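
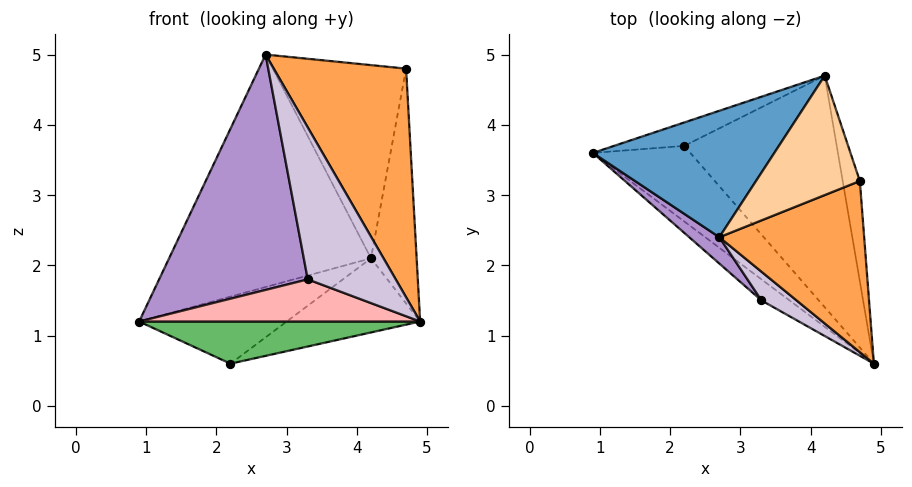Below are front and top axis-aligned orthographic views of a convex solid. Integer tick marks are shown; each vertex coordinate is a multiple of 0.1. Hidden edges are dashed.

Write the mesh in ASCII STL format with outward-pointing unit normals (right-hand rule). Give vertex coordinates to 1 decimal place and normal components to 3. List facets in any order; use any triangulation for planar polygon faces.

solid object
 facet normal -0.390 0.809 0.440
  outer loop
   vertex 2.7 2.4 5.0
   vertex 4.2 4.7 2.1
   vertex 0.9 3.6 1.2
  endloop
 endfacet
 facet normal 0.980 0.185 -0.079
  outer loop
   vertex 4.7 3.2 4.8
   vertex 4.9 0.6 1.2
   vertex 4.2 4.7 2.1
  endloop
 endfacet
 facet normal 0.355 -0.748 0.560
  outer loop
   vertex 4.7 3.2 4.8
   vertex 2.7 2.4 5.0
   vertex 4.9 0.6 1.2
  endloop
 endfacet
 facet normal -0.276 0.817 0.505
  outer loop
   vertex 4.7 3.2 4.8
   vertex 4.2 4.7 2.1
   vertex 2.7 2.4 5.0
  endloop
 endfacet
 facet normal -0.343 -0.458 -0.820
  outer loop
   vertex 2.2 3.7 0.6
   vertex 4.9 0.6 1.2
   vertex 0.9 3.6 1.2
  endloop
 endfacet
 facet normal -0.219 0.921 -0.322
  outer loop
   vertex 2.2 3.7 0.6
   vertex 0.9 3.6 1.2
   vertex 4.2 4.7 2.1
  endloop
 endfacet
 facet normal 0.490 0.266 -0.830
  outer loop
   vertex 2.2 3.7 0.6
   vertex 4.2 4.7 2.1
   vertex 4.9 0.6 1.2
  endloop
 endfacet
 facet normal -0.557 -0.743 -0.371
  outer loop
   vertex 3.3 1.5 1.8
   vertex 0.9 3.6 1.2
   vertex 4.9 0.6 1.2
  endloop
 endfacet
 facet normal -0.668 -0.740 0.083
  outer loop
   vertex 3.3 1.5 1.8
   vertex 2.7 2.4 5.0
   vertex 0.9 3.6 1.2
  endloop
 endfacet
 facet normal -0.435 -0.885 0.167
  outer loop
   vertex 3.3 1.5 1.8
   vertex 4.9 0.6 1.2
   vertex 2.7 2.4 5.0
  endloop
 endfacet
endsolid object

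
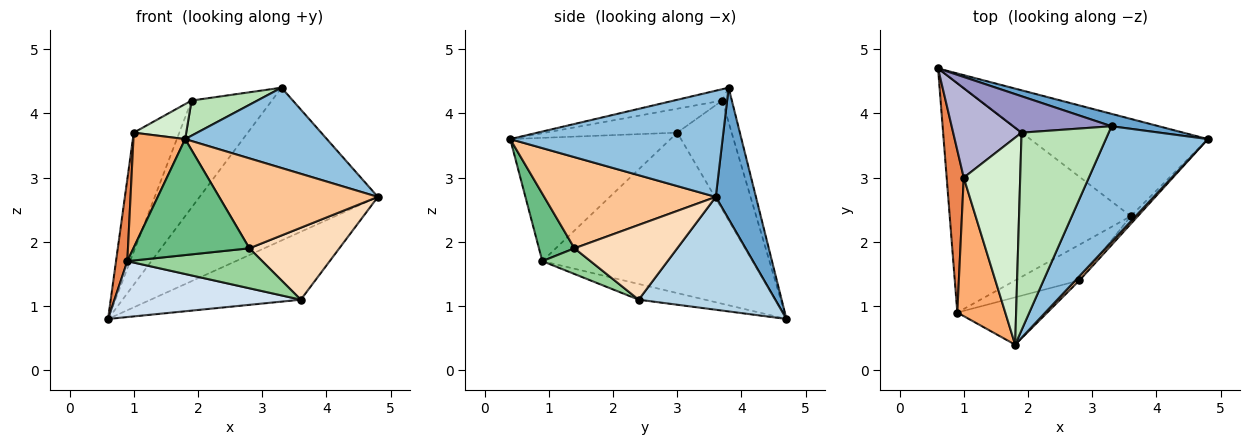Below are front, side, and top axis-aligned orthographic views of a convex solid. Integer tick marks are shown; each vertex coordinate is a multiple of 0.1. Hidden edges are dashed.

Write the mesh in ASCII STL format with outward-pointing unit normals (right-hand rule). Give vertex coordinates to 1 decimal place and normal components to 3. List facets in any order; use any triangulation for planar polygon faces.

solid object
 facet normal 0.219 0.973 0.079
  outer loop
   vertex 3.3 3.8 4.4
   vertex 4.8 3.6 2.7
   vertex 0.6 4.7 0.8
  endloop
 endfacet
 facet normal 0.650 -0.434 0.624
  outer loop
   vertex 3.3 3.8 4.4
   vertex 1.8 0.4 3.6
   vertex 4.8 3.6 2.7
  endloop
 endfacet
 facet normal 0.462 0.508 -0.727
  outer loop
   vertex 3.6 2.4 1.1
   vertex 0.6 4.7 0.8
   vertex 4.8 3.6 2.7
  endloop
 endfacet
 facet normal -0.084 -0.236 -0.968
  outer loop
   vertex 0.9 0.9 1.7
   vertex 0.6 4.7 0.8
   vertex 3.6 2.4 1.1
  endloop
 endfacet
 facet normal -0.993 -0.053 0.106
  outer loop
   vertex 0.9 0.9 1.7
   vertex 1.0 3.0 3.7
   vertex 0.6 4.7 0.8
  endloop
 endfacet
 facet normal -0.893 -0.288 0.347
  outer loop
   vertex 0.9 0.9 1.7
   vertex 1.8 0.4 3.6
   vertex 1.0 3.0 3.7
  endloop
 endfacet
 facet normal 0.734 -0.679 0.032
  outer loop
   vertex 2.8 1.4 1.9
   vertex 4.8 3.6 2.7
   vertex 1.8 0.4 3.6
  endloop
 endfacet
 facet normal 0.751 -0.657 -0.070
  outer loop
   vertex 2.8 1.4 1.9
   vertex 3.6 2.4 1.1
   vertex 4.8 3.6 2.7
  endloop
 endfacet
 facet normal 0.273 -0.891 -0.364
  outer loop
   vertex 2.8 1.4 1.9
   vertex 1.8 0.4 3.6
   vertex 0.9 0.9 1.7
  endloop
 endfacet
 facet normal 0.257 -0.721 -0.644
  outer loop
   vertex 2.8 1.4 1.9
   vertex 0.9 0.9 1.7
   vertex 3.6 2.4 1.1
  endloop
 endfacet
 facet normal -0.127 -0.174 0.977
  outer loop
   vertex 1.9 3.7 4.2
   vertex 1.8 0.4 3.6
   vertex 3.3 3.8 4.4
  endloop
 endfacet
 facet normal -0.386 -0.154 0.910
  outer loop
   vertex 1.9 3.7 4.2
   vertex 1.0 3.0 3.7
   vertex 1.8 0.4 3.6
  endloop
 endfacet
 facet normal -0.113 0.941 0.320
  outer loop
   vertex 1.9 3.7 4.2
   vertex 3.3 3.8 4.4
   vertex 0.6 4.7 0.8
  endloop
 endfacet
 facet normal -0.691 0.578 0.434
  outer loop
   vertex 1.9 3.7 4.2
   vertex 0.6 4.7 0.8
   vertex 1.0 3.0 3.7
  endloop
 endfacet
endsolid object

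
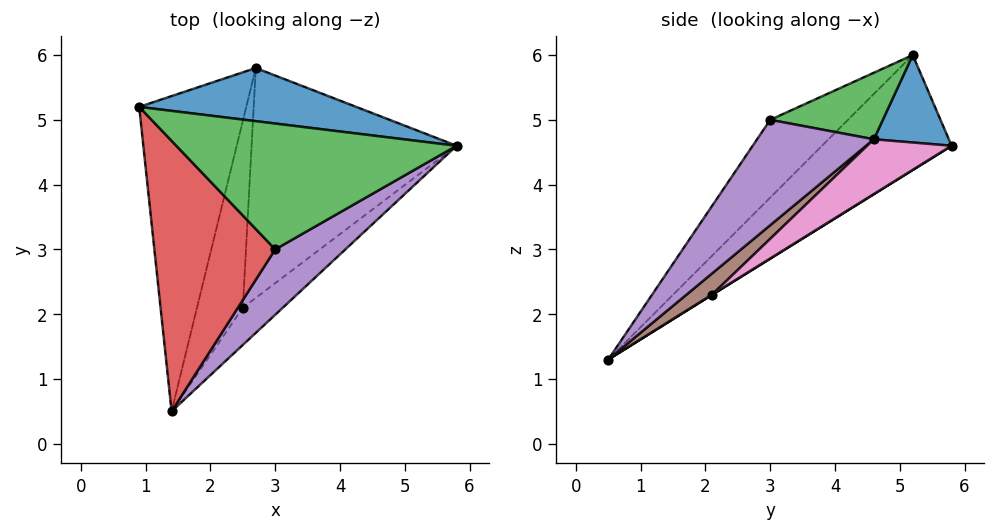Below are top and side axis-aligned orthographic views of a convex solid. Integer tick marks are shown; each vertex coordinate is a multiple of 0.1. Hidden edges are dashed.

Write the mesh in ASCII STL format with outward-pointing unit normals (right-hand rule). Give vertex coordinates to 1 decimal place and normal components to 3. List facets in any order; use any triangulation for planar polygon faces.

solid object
 facet normal 0.259 0.722 0.642
  outer loop
   vertex 2.7 5.8 4.6
   vertex 0.9 5.2 6.0
   vertex 5.8 4.6 4.7
  endloop
 endfacet
 facet normal -0.626 0.517 -0.584
  outer loop
   vertex 2.7 5.8 4.6
   vertex 1.4 0.5 1.3
   vertex 0.9 5.2 6.0
  endloop
 endfacet
 facet normal 0.225 -0.217 0.950
  outer loop
   vertex 3.0 3.0 5.0
   vertex 5.8 4.6 4.7
   vertex 0.9 5.2 6.0
  endloop
 endfacet
 facet normal -0.402 -0.668 0.626
  outer loop
   vertex 3.0 3.0 5.0
   vertex 0.9 5.2 6.0
   vertex 1.4 0.5 1.3
  endloop
 endfacet
 facet normal 0.495 -0.804 0.329
  outer loop
   vertex 3.0 3.0 5.0
   vertex 1.4 0.5 1.3
   vertex 5.8 4.6 4.7
  endloop
 endfacet
 facet normal 0.456 0.225 -0.861
  outer loop
   vertex 2.5 2.1 2.3
   vertex 5.8 4.6 4.7
   vertex 1.4 0.5 1.3
  endloop
 endfacet
 facet normal 0.223 0.506 -0.833
  outer loop
   vertex 2.5 2.1 2.3
   vertex 2.7 5.8 4.6
   vertex 5.8 4.6 4.7
  endloop
 endfacet
 facet normal 0.005 0.528 -0.849
  outer loop
   vertex 2.5 2.1 2.3
   vertex 1.4 0.5 1.3
   vertex 2.7 5.8 4.6
  endloop
 endfacet
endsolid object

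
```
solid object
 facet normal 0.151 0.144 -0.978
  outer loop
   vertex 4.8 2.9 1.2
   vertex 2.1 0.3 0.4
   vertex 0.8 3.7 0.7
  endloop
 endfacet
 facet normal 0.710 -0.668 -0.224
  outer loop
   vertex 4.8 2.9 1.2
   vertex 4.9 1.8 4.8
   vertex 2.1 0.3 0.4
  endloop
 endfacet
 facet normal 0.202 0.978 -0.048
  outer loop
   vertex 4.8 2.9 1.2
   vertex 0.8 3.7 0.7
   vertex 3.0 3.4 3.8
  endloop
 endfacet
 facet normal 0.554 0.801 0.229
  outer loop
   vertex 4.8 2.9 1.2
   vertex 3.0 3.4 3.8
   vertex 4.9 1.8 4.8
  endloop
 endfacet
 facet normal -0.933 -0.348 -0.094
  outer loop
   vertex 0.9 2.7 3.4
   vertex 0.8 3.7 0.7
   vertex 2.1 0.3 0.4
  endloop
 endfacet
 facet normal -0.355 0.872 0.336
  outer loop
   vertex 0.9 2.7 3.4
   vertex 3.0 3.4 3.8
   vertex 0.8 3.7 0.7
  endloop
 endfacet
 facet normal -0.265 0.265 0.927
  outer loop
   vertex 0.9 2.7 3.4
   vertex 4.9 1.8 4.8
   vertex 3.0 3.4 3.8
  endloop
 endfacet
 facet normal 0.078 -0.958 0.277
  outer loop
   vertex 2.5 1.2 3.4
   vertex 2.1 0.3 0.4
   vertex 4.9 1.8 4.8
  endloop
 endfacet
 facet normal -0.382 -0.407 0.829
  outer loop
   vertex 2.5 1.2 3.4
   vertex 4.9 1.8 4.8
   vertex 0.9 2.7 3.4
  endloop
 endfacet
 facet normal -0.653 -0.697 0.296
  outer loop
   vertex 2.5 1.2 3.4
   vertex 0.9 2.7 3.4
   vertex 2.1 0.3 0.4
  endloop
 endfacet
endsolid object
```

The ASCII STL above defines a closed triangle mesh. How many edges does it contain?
15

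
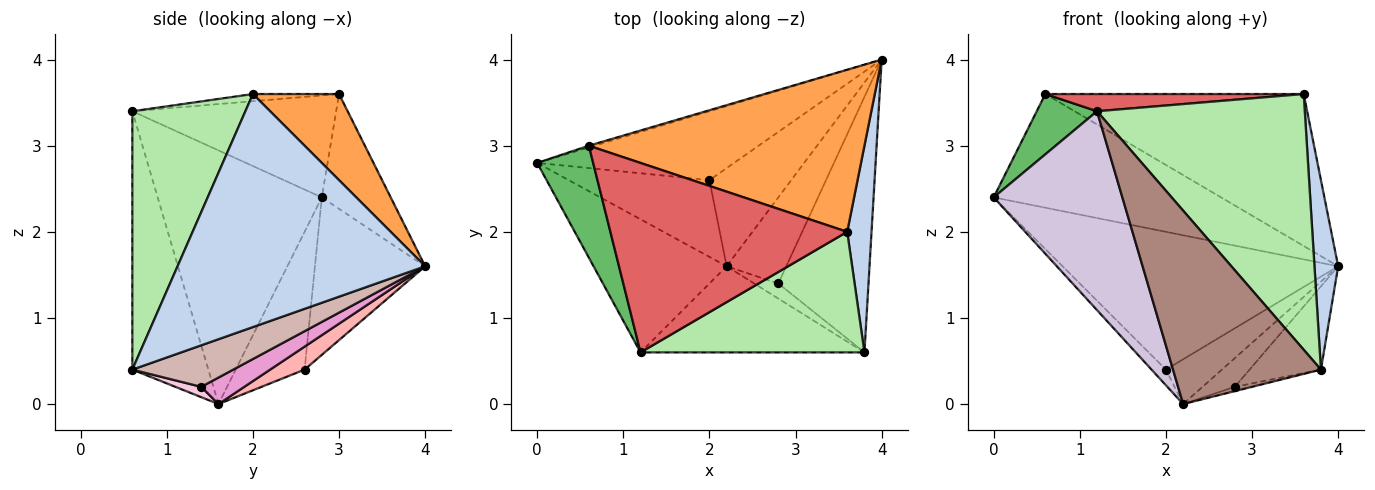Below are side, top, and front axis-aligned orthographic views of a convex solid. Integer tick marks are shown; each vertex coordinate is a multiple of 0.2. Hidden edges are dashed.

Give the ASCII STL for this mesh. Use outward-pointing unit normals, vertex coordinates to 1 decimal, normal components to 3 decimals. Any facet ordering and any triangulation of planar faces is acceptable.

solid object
 facet normal -0.290 0.957 -0.014
  outer loop
   vertex 0.6 3.0 3.6
   vertex 4.0 4.0 1.6
   vertex 0.0 2.8 2.4
  endloop
 endfacet
 facet normal 0.990 -0.095 0.103
  outer loop
   vertex 3.6 2.0 3.6
   vertex 3.8 0.6 0.4
   vertex 4.0 4.0 1.6
  endloop
 endfacet
 facet normal 0.222 0.667 0.711
  outer loop
   vertex 3.6 2.0 3.6
   vertex 4.0 4.0 1.6
   vertex 0.6 3.0 3.6
  endloop
 endfacet
 facet normal -0.337 0.842 -0.421
  outer loop
   vertex 2.0 2.6 0.4
   vertex 0.0 2.8 2.4
   vertex 4.0 4.0 1.6
  endloop
 endfacet
 facet normal -0.848 -0.251 0.466
  outer loop
   vertex 1.2 0.6 3.4
   vertex 0.6 3.0 3.6
   vertex 0.0 2.8 2.4
  endloop
 endfacet
 facet normal 0.442 -0.812 0.383
  outer loop
   vertex 1.2 0.6 3.4
   vertex 3.8 0.6 0.4
   vertex 3.6 2.0 3.6
  endloop
 endfacet
 facet normal -0.030 -0.090 0.995
  outer loop
   vertex 1.2 0.6 3.4
   vertex 3.6 2.0 3.6
   vertex 0.6 3.0 3.6
  endloop
 endfacet
 facet normal 0.247 0.402 -0.882
  outer loop
   vertex 2.2 1.6 0.0
   vertex 2.0 2.6 0.4
   vertex 4.0 4.0 1.6
  endloop
 endfacet
 facet normal -0.692 0.144 -0.707
  outer loop
   vertex 2.2 1.6 0.0
   vertex 0.0 2.8 2.4
   vertex 2.0 2.6 0.4
  endloop
 endfacet
 facet normal -0.727 -0.570 -0.382
  outer loop
   vertex 2.2 1.6 0.0
   vertex 1.2 0.6 3.4
   vertex 0.0 2.8 2.4
  endloop
 endfacet
 facet normal -0.425 -0.827 -0.368
  outer loop
   vertex 2.2 1.6 0.0
   vertex 3.8 0.6 0.4
   vertex 1.2 0.6 3.4
  endloop
 endfacet
 facet normal 0.401 0.284 -0.871
  outer loop
   vertex 2.8 1.4 0.2
   vertex 4.0 4.0 1.6
   vertex 3.8 0.6 0.4
  endloop
 endfacet
 facet normal 0.389 0.291 -0.874
  outer loop
   vertex 2.8 1.4 0.2
   vertex 2.2 1.6 0.0
   vertex 4.0 4.0 1.6
  endloop
 endfacet
 facet normal 0.381 0.254 -0.889
  outer loop
   vertex 2.8 1.4 0.2
   vertex 3.8 0.6 0.4
   vertex 2.2 1.6 0.0
  endloop
 endfacet
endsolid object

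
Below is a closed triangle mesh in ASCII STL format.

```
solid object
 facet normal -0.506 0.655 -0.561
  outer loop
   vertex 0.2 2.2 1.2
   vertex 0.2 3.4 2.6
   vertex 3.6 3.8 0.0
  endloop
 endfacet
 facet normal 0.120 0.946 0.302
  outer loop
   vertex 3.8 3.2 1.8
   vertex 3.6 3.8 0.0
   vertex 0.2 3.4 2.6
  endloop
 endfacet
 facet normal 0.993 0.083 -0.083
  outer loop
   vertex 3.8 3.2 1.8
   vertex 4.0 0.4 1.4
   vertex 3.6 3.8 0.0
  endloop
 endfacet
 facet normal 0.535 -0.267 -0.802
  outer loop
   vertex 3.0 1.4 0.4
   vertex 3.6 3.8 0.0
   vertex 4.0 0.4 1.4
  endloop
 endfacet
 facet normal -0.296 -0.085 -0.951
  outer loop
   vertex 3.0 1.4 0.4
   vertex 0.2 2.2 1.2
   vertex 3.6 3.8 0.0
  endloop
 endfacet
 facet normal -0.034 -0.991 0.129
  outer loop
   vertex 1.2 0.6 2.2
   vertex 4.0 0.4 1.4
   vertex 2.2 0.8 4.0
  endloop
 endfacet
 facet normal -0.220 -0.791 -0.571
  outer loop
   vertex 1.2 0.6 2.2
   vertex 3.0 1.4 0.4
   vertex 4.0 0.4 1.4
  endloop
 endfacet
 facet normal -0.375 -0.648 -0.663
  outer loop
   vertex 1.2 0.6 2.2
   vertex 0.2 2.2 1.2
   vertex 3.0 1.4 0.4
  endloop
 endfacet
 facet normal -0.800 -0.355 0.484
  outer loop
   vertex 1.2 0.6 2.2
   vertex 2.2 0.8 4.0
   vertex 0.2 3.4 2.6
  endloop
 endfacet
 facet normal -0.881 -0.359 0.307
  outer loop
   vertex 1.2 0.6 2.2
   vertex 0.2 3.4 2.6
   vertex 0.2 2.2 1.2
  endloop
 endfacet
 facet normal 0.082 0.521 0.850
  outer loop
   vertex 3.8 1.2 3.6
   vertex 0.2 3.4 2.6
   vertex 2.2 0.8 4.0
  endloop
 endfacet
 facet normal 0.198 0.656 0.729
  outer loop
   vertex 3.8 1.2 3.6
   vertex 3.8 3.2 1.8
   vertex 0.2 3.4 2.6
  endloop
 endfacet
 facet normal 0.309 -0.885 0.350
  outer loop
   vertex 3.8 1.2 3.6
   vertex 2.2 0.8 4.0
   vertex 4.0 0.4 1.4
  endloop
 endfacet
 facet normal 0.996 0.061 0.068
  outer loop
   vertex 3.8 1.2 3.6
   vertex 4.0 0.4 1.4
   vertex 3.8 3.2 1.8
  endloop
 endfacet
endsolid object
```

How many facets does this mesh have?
14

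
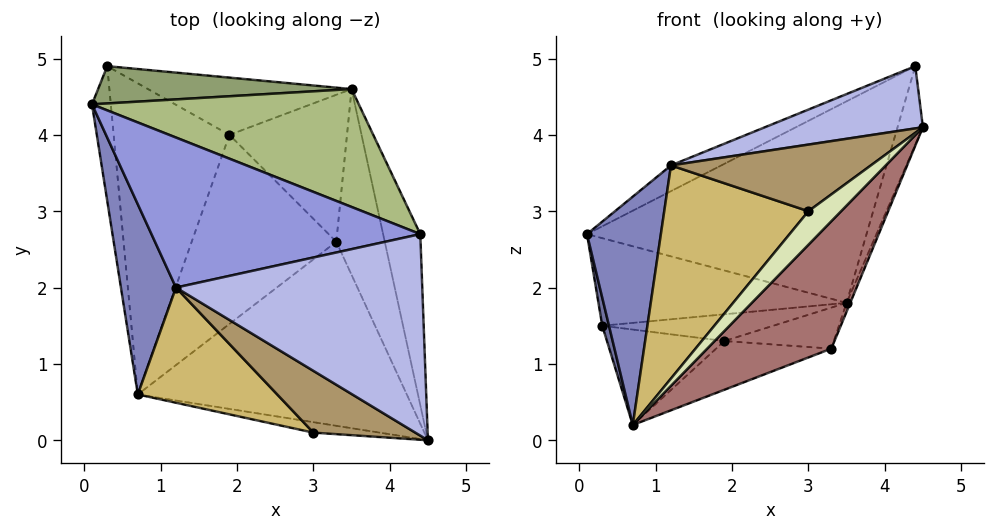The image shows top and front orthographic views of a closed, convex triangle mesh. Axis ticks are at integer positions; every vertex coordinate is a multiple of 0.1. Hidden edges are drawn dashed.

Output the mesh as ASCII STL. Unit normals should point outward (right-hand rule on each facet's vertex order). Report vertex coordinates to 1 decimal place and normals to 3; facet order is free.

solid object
 facet normal -0.983 -0.037 -0.179
  outer loop
   vertex 0.3 4.9 1.5
   vertex 0.7 0.6 0.2
   vertex 0.1 4.4 2.7
  endloop
 endfacet
 facet normal -0.910 -0.318 0.265
  outer loop
   vertex 1.2 2.0 3.6
   vertex 0.1 4.4 2.7
   vertex 0.7 0.6 0.2
  endloop
 endfacet
 facet normal -0.401 0.155 0.903
  outer loop
   vertex 1.2 2.0 3.6
   vertex 4.4 2.7 4.9
   vertex 0.1 4.4 2.7
  endloop
 endfacet
 facet normal -0.308 -0.281 0.909
  outer loop
   vertex 1.2 2.0 3.6
   vertex 4.5 0.0 4.1
   vertex 4.4 2.7 4.9
  endloop
 endfacet
 facet normal 0.049 0.919 0.391
  outer loop
   vertex 3.5 4.6 1.8
   vertex 0.3 4.9 1.5
   vertex 0.1 4.4 2.7
  endloop
 endfacet
 facet normal 0.083 0.860 0.503
  outer loop
   vertex 3.5 4.6 1.8
   vertex 0.1 4.4 2.7
   vertex 4.4 2.7 4.9
  endloop
 endfacet
 facet normal 0.970 0.101 -0.220
  outer loop
   vertex 3.5 4.6 1.8
   vertex 4.4 2.7 4.9
   vertex 4.5 0.0 4.1
  endloop
 endfacet
 facet normal 0.153 -0.944 -0.294
  outer loop
   vertex 3.0 0.1 3.0
   vertex 0.7 0.6 0.2
   vertex 4.5 0.0 4.1
  endloop
 endfacet
 facet normal -0.480 -0.643 0.596
  outer loop
   vertex 3.0 0.1 3.0
   vertex 4.5 0.0 4.1
   vertex 1.2 2.0 3.6
  endloop
 endfacet
 facet normal -0.610 -0.697 0.377
  outer loop
   vertex 3.0 0.1 3.0
   vertex 1.2 2.0 3.6
   vertex 0.7 0.6 0.2
  endloop
 endfacet
 facet normal 0.045 0.293 -0.955
  outer loop
   vertex 1.9 4.0 1.3
   vertex 0.7 0.6 0.2
   vertex 0.3 4.9 1.5
  endloop
 endfacet
 facet normal 0.124 0.420 -0.899
  outer loop
   vertex 1.9 4.0 1.3
   vertex 0.3 4.9 1.5
   vertex 3.5 4.6 1.8
  endloop
 endfacet
 facet normal 0.602 -0.454 -0.657
  outer loop
   vertex 3.3 2.6 1.2
   vertex 4.5 0.0 4.1
   vertex 0.7 0.6 0.2
  endloop
 endfacet
 facet normal 0.929 0.018 -0.369
  outer loop
   vertex 3.3 2.6 1.2
   vertex 3.5 4.6 1.8
   vertex 4.5 0.0 4.1
  endloop
 endfacet
 facet normal 0.178 0.246 -0.953
  outer loop
   vertex 3.3 2.6 1.2
   vertex 0.7 0.6 0.2
   vertex 1.9 4.0 1.3
  endloop
 endfacet
 facet normal 0.196 0.264 -0.944
  outer loop
   vertex 3.3 2.6 1.2
   vertex 1.9 4.0 1.3
   vertex 3.5 4.6 1.8
  endloop
 endfacet
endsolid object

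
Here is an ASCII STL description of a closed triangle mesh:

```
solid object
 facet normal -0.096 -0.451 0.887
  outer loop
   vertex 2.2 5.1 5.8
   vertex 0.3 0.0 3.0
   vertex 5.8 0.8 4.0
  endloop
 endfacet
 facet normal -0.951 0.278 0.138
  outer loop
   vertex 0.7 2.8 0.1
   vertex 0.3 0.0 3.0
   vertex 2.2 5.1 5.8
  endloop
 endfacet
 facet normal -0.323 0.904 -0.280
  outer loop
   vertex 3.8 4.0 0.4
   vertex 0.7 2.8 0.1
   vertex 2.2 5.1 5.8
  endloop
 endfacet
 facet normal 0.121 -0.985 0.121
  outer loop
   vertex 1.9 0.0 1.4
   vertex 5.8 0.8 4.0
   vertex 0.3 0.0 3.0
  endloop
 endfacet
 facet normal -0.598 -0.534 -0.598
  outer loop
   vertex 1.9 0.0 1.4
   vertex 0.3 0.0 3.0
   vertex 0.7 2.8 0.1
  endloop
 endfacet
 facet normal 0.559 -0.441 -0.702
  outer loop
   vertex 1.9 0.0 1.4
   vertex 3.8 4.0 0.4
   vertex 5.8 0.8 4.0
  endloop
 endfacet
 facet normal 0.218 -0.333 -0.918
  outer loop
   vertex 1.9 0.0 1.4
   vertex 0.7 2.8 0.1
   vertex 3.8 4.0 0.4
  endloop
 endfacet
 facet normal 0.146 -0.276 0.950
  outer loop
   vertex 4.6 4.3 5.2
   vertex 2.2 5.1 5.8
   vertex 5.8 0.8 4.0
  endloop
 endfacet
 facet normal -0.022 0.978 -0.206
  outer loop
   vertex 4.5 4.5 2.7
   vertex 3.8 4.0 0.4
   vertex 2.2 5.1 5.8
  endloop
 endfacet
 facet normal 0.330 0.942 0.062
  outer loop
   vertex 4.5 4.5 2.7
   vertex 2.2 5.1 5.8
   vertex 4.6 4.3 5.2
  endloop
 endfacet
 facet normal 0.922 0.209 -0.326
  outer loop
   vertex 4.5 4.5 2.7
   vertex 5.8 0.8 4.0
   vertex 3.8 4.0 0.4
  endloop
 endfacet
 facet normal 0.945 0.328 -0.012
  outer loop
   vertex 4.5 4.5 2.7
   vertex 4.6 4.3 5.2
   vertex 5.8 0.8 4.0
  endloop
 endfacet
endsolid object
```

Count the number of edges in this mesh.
18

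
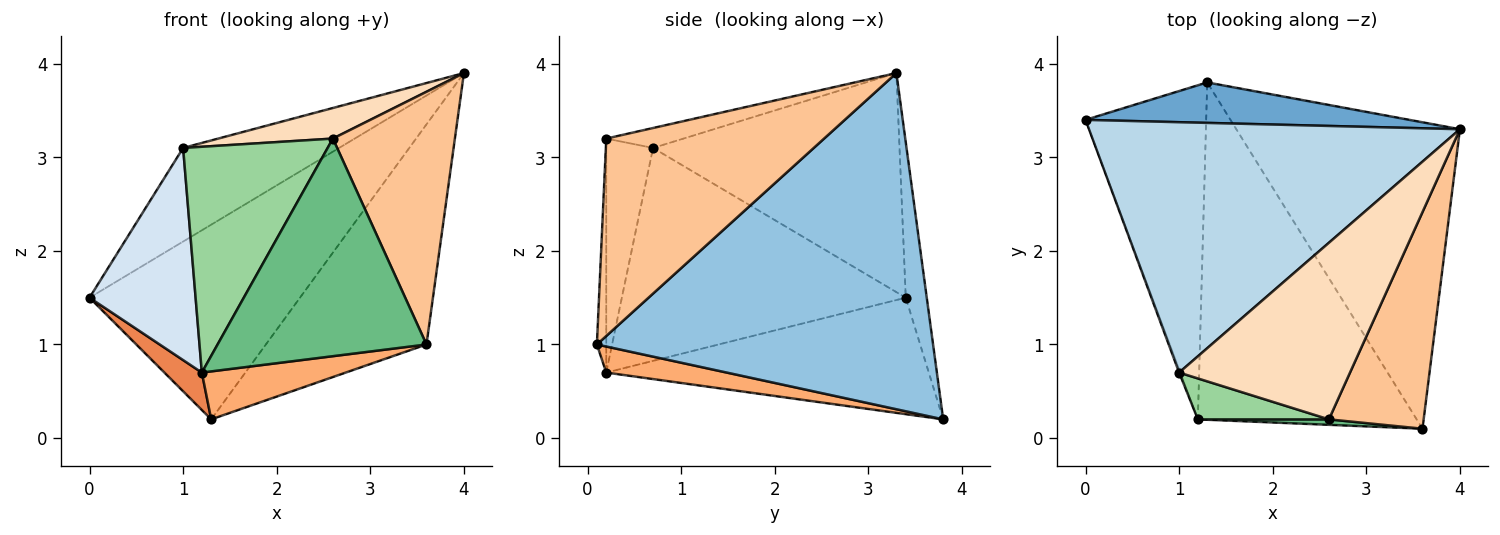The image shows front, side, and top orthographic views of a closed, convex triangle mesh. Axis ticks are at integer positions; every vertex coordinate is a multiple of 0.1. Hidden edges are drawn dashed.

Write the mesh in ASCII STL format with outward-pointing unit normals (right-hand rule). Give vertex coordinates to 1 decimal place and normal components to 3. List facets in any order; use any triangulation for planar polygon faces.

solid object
 facet normal -0.097 0.974 0.203
  outer loop
   vertex 1.3 3.8 0.2
   vertex 0.0 3.4 1.5
   vertex 4.0 3.3 3.9
  endloop
 endfacet
 facet normal 0.774 0.370 -0.515
  outer loop
   vertex 1.3 3.8 0.2
   vertex 4.0 3.3 3.9
   vertex 3.6 0.1 1.0
  endloop
 endfacet
 facet normal -0.484 0.306 0.820
  outer loop
   vertex 1.0 0.7 3.1
   vertex 4.0 3.3 3.9
   vertex 0.0 3.4 1.5
  endloop
 endfacet
 facet normal -0.937 -0.350 -0.005
  outer loop
   vertex 1.2 0.2 0.7
   vertex 1.0 0.7 3.1
   vertex 0.0 3.4 1.5
  endloop
 endfacet
 facet normal -0.692 -0.080 -0.717
  outer loop
   vertex 1.2 0.2 0.7
   vertex 0.0 3.4 1.5
   vertex 1.3 3.8 0.2
  endloop
 endfacet
 facet normal 0.117 -0.140 -0.983
  outer loop
   vertex 1.2 0.2 0.7
   vertex 1.3 3.8 0.2
   vertex 3.6 0.1 1.0
  endloop
 endfacet
 facet normal 0.805 -0.451 0.386
  outer loop
   vertex 2.6 0.2 3.2
   vertex 3.6 0.1 1.0
   vertex 4.0 3.3 3.9
  endloop
 endfacet
 facet normal -0.114 -0.169 0.979
  outer loop
   vertex 2.6 0.2 3.2
   vertex 4.0 3.3 3.9
   vertex 1.0 0.7 3.1
  endloop
 endfacet
 facet normal -0.045 -0.999 0.025
  outer loop
   vertex 2.6 0.2 3.2
   vertex 1.2 0.2 0.7
   vertex 3.6 0.1 1.0
  endloop
 endfacet
 facet normal -0.304 -0.938 0.170
  outer loop
   vertex 2.6 0.2 3.2
   vertex 1.0 0.7 3.1
   vertex 1.2 0.2 0.7
  endloop
 endfacet
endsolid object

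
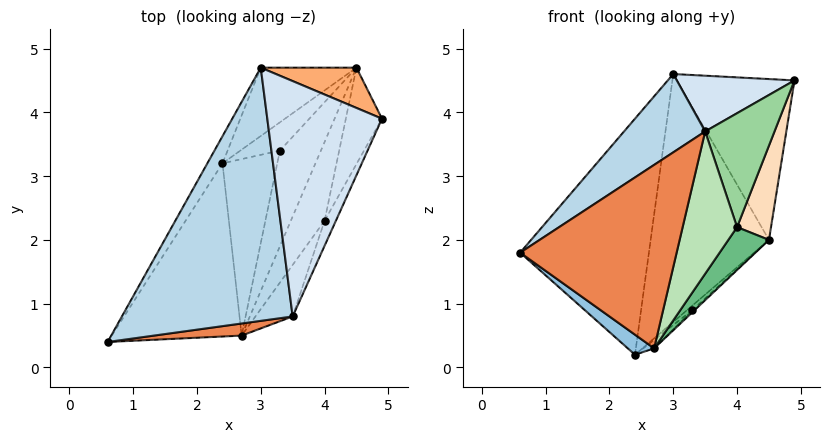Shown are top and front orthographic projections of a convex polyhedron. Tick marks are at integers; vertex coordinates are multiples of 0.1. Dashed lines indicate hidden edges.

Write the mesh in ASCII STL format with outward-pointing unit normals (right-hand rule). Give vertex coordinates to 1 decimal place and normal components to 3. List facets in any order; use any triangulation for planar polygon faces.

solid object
 facet normal -0.855 0.516 -0.059
  outer loop
   vertex 2.4 3.2 0.2
   vertex 0.6 0.4 1.8
   vertex 3.0 4.7 4.6
  endloop
 endfacet
 facet normal -0.576 -0.094 -0.812
  outer loop
   vertex 2.7 0.5 0.3
   vertex 0.6 0.4 1.8
   vertex 2.4 3.2 0.2
  endloop
 endfacet
 facet normal -0.505 -0.255 0.825
  outer loop
   vertex 3.5 0.8 3.7
   vertex 3.0 4.7 4.6
   vertex 0.6 0.4 1.8
  endloop
 endfacet
 facet normal -0.046 -0.230 0.972
  outer loop
   vertex 3.5 0.8 3.7
   vertex 4.9 3.9 4.5
   vertex 3.0 4.7 4.6
  endloop
 endfacet
 facet normal 0.094 -0.993 0.066
  outer loop
   vertex 3.5 0.8 3.7
   vertex 0.6 0.4 1.8
   vertex 2.7 0.5 0.3
  endloop
 endfacet
 facet normal 0.388 0.894 0.224
  outer loop
   vertex 4.5 4.7 2.0
   vertex 3.0 4.7 4.6
   vertex 4.9 3.9 4.5
  endloop
 endfacet
 facet normal -0.418 0.876 -0.241
  outer loop
   vertex 4.5 4.7 2.0
   vertex 2.4 3.2 0.2
   vertex 3.0 4.7 4.6
  endloop
 endfacet
 facet normal 0.951 -0.217 -0.221
  outer loop
   vertex 4.0 2.3 2.2
   vertex 4.5 4.7 2.0
   vertex 4.9 3.9 4.5
  endloop
 endfacet
 facet normal 0.889 -0.219 -0.401
  outer loop
   vertex 4.0 2.3 2.2
   vertex 2.7 0.5 0.3
   vertex 4.5 4.7 2.0
  endloop
 endfacet
 facet normal 0.916 -0.392 -0.086
  outer loop
   vertex 4.0 2.3 2.2
   vertex 4.9 3.9 4.5
   vertex 3.5 0.8 3.7
  endloop
 endfacet
 facet normal 0.874 -0.457 -0.165
  outer loop
   vertex 4.0 2.3 2.2
   vertex 3.5 0.8 3.7
   vertex 2.7 0.5 0.3
  endloop
 endfacet
 facet normal 0.608 0.038 -0.793
  outer loop
   vertex 3.3 3.4 0.9
   vertex 2.7 0.5 0.3
   vertex 2.4 3.2 0.2
  endloop
 endfacet
 facet normal 0.591 0.128 -0.796
  outer loop
   vertex 3.3 3.4 0.9
   vertex 2.4 3.2 0.2
   vertex 4.5 4.7 2.0
  endloop
 endfacet
 facet normal 0.666 0.017 -0.746
  outer loop
   vertex 3.3 3.4 0.9
   vertex 4.5 4.7 2.0
   vertex 2.7 0.5 0.3
  endloop
 endfacet
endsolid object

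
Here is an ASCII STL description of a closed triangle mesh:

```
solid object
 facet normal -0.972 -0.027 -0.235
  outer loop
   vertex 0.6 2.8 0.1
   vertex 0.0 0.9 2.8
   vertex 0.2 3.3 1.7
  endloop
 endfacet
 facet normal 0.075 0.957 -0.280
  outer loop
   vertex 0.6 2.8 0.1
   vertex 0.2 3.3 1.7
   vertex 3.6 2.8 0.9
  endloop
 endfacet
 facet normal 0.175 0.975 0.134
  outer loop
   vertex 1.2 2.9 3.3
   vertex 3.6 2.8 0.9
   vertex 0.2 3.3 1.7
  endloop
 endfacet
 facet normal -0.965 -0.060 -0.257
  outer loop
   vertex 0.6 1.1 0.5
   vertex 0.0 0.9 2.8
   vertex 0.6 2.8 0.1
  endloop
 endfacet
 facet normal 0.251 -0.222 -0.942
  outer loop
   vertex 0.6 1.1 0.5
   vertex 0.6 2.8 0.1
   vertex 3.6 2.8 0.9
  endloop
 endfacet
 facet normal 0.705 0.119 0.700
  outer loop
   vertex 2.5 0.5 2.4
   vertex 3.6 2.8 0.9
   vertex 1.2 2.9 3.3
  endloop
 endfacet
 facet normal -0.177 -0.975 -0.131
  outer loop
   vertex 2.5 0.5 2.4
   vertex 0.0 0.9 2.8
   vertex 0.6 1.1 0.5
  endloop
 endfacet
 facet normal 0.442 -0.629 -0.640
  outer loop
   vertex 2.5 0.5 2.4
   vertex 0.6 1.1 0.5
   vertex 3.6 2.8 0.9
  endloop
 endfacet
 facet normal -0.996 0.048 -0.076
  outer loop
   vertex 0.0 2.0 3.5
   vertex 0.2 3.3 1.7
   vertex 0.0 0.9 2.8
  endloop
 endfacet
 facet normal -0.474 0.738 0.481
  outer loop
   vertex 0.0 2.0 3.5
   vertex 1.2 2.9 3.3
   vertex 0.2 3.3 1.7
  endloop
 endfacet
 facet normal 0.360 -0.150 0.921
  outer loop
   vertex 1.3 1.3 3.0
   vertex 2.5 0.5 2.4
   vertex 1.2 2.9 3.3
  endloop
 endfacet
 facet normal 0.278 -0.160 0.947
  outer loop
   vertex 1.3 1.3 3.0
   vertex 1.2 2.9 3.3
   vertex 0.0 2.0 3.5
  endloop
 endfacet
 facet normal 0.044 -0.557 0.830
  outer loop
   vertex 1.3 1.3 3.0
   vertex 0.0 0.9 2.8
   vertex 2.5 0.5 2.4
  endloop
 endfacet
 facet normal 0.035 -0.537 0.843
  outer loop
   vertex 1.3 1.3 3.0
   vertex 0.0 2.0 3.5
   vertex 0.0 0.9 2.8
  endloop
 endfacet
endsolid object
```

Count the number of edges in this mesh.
21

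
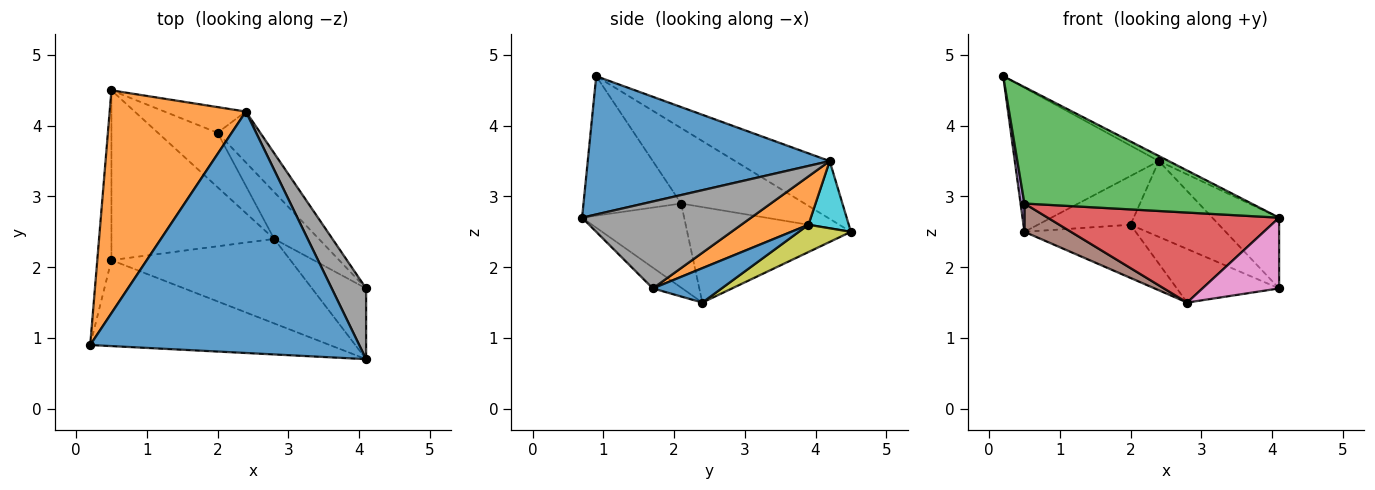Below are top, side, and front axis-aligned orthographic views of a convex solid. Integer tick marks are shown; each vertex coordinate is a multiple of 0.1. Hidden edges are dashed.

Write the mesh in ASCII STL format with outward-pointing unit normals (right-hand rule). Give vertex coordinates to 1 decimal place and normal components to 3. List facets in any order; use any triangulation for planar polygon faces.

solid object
 facet normal 0.457 0.019 0.889
  outer loop
   vertex 2.4 4.2 3.5
   vertex 0.2 0.9 4.7
   vertex 4.1 0.7 2.7
  endloop
 endfacet
 facet normal -0.336 0.511 0.791
  outer loop
   vertex 2.4 4.2 3.5
   vertex 0.5 4.5 2.5
   vertex 0.2 0.9 4.7
  endloop
 endfacet
 facet normal -0.327 -0.760 -0.561
  outer loop
   vertex 0.5 2.1 2.9
   vertex 4.1 0.7 2.7
   vertex 0.2 0.9 4.7
  endloop
 endfacet
 facet normal -0.306 -0.694 -0.652
  outer loop
   vertex 0.5 2.1 2.9
   vertex 2.8 2.4 1.5
   vertex 4.1 0.7 2.7
  endloop
 endfacet
 facet normal -0.982 -0.031 -0.184
  outer loop
   vertex 0.5 2.1 2.9
   vertex 0.2 0.9 4.7
   vertex 0.5 4.5 2.5
  endloop
 endfacet
 facet normal -0.501 -0.142 -0.854
  outer loop
   vertex 0.5 2.1 2.9
   vertex 0.5 4.5 2.5
   vertex 2.8 2.4 1.5
  endloop
 endfacet
 facet normal -0.262 -0.682 -0.682
  outer loop
   vertex 4.1 1.7 1.7
   vertex 4.1 0.7 2.7
   vertex 2.8 2.4 1.5
  endloop
 endfacet
 facet normal 0.873 0.345 0.345
  outer loop
   vertex 4.1 1.7 1.7
   vertex 2.4 4.2 3.5
   vertex 4.1 0.7 2.7
  endloop
 endfacet
 facet normal 0.311 0.664 -0.680
  outer loop
   vertex 2.0 3.9 2.6
   vertex 2.8 2.4 1.5
   vertex 0.5 4.5 2.5
  endloop
 endfacet
 facet normal 0.359 0.826 -0.435
  outer loop
   vertex 2.0 3.9 2.6
   vertex 0.5 4.5 2.5
   vertex 2.4 4.2 3.5
  endloop
 endfacet
 facet normal 0.452 0.672 -0.587
  outer loop
   vertex 2.0 3.9 2.6
   vertex 4.1 1.7 1.7
   vertex 2.8 2.4 1.5
  endloop
 endfacet
 facet normal 0.534 0.702 -0.471
  outer loop
   vertex 2.0 3.9 2.6
   vertex 2.4 4.2 3.5
   vertex 4.1 1.7 1.7
  endloop
 endfacet
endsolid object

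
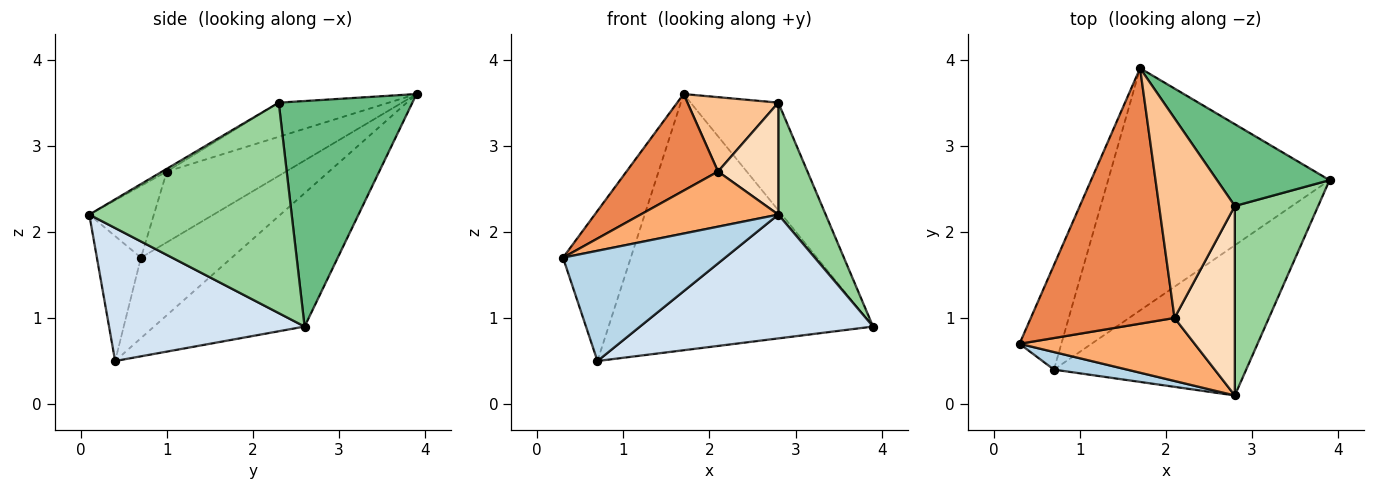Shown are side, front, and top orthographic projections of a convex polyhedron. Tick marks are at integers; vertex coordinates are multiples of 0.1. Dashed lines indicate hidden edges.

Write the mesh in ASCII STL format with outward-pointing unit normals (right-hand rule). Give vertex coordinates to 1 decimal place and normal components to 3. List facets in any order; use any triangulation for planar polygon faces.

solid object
 facet normal -0.740 0.552 -0.385
  outer loop
   vertex 0.7 0.4 0.5
   vertex 0.3 0.7 1.7
   vertex 1.7 3.9 3.6
  endloop
 endfacet
 facet normal -0.382 0.671 -0.635
  outer loop
   vertex 0.7 0.4 0.5
   vertex 1.7 3.9 3.6
   vertex 3.9 2.6 0.9
  endloop
 endfacet
 facet normal -0.259 -0.954 0.152
  outer loop
   vertex 0.7 0.4 0.5
   vertex 2.8 0.1 2.2
   vertex 0.3 0.7 1.7
  endloop
 endfacet
 facet normal 0.471 -0.561 -0.681
  outer loop
   vertex 0.7 0.4 0.5
   vertex 3.9 2.6 0.9
   vertex 2.8 0.1 2.2
  endloop
 endfacet
 facet normal -0.418 -0.321 0.850
  outer loop
   vertex 2.1 1.0 2.7
   vertex 1.7 3.9 3.6
   vertex 0.3 0.7 1.7
  endloop
 endfacet
 facet normal -0.295 -0.629 0.719
  outer loop
   vertex 2.1 1.0 2.7
   vertex 0.3 0.7 1.7
   vertex 2.8 0.1 2.2
  endloop
 endfacet
 facet normal -0.389 -0.322 0.863
  outer loop
   vertex 2.8 2.3 3.5
   vertex 1.7 3.9 3.6
   vertex 2.1 1.0 2.7
  endloop
 endfacet
 facet normal -0.039 -0.508 0.860
  outer loop
   vertex 2.8 2.3 3.5
   vertex 2.1 1.0 2.7
   vertex 2.8 0.1 2.2
  endloop
 endfacet
 facet normal 0.772 0.506 0.385
  outer loop
   vertex 2.8 2.3 3.5
   vertex 3.9 2.6 0.9
   vertex 1.7 3.9 3.6
  endloop
 endfacet
 facet normal 0.908 -0.213 0.360
  outer loop
   vertex 2.8 2.3 3.5
   vertex 2.8 0.1 2.2
   vertex 3.9 2.6 0.9
  endloop
 endfacet
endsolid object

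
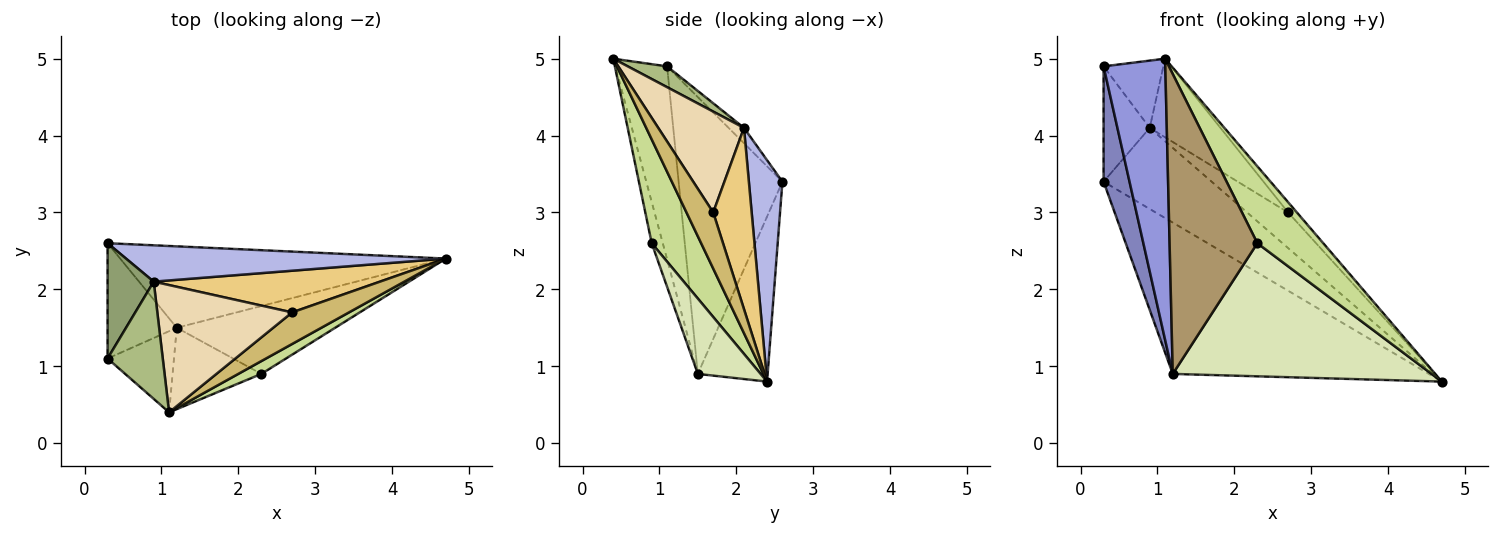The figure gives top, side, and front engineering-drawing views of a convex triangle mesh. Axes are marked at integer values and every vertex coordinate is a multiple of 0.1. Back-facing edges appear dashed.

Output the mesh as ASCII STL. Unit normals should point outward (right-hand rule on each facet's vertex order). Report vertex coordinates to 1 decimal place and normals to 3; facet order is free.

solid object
 facet normal -0.233 0.856 -0.461
  outer loop
   vertex 1.2 1.5 0.9
   vertex 0.3 2.6 3.4
   vertex 4.7 2.4 0.8
  endloop
 endfacet
 facet normal -0.943 -0.236 -0.236
  outer loop
   vertex 1.2 1.5 0.9
   vertex 0.3 1.1 4.9
   vertex 0.3 2.6 3.4
  endloop
 endfacet
 facet normal -0.628 -0.748 -0.216
  outer loop
   vertex 1.2 1.5 0.9
   vertex 1.1 0.4 5.0
   vertex 0.3 1.1 4.9
  endloop
 endfacet
 facet normal 0.272 0.878 0.394
  outer loop
   vertex 0.9 2.1 4.1
   vertex 4.7 2.4 0.8
   vertex 0.3 2.6 3.4
  endloop
 endfacet
 facet normal -0.229 0.688 0.688
  outer loop
   vertex 0.9 2.1 4.1
   vertex 0.3 2.6 3.4
   vertex 0.3 1.1 4.9
  endloop
 endfacet
 facet normal 0.311 0.473 0.824
  outer loop
   vertex 0.9 2.1 4.1
   vertex 0.3 1.1 4.9
   vertex 1.1 0.4 5.0
  endloop
 endfacet
 facet normal 0.595 -0.793 0.132
  outer loop
   vertex 2.3 0.9 2.6
   vertex 4.7 2.4 0.8
   vertex 1.1 0.4 5.0
  endloop
 endfacet
 facet normal 0.211 -0.871 -0.444
  outer loop
   vertex 2.3 0.9 2.6
   vertex 1.2 1.5 0.9
   vertex 4.7 2.4 0.8
  endloop
 endfacet
 facet normal -0.121 -0.958 -0.260
  outer loop
   vertex 2.3 0.9 2.6
   vertex 1.1 0.4 5.0
   vertex 1.2 1.5 0.9
  endloop
 endfacet
 facet normal 0.684 0.225 0.694
  outer loop
   vertex 2.7 1.7 3.0
   vertex 1.1 0.4 5.0
   vertex 4.7 2.4 0.8
  endloop
 endfacet
 facet normal 0.520 0.555 0.649
  outer loop
   vertex 2.7 1.7 3.0
   vertex 4.7 2.4 0.8
   vertex 0.9 2.1 4.1
  endloop
 endfacet
 facet normal 0.537 0.443 0.718
  outer loop
   vertex 2.7 1.7 3.0
   vertex 0.9 2.1 4.1
   vertex 1.1 0.4 5.0
  endloop
 endfacet
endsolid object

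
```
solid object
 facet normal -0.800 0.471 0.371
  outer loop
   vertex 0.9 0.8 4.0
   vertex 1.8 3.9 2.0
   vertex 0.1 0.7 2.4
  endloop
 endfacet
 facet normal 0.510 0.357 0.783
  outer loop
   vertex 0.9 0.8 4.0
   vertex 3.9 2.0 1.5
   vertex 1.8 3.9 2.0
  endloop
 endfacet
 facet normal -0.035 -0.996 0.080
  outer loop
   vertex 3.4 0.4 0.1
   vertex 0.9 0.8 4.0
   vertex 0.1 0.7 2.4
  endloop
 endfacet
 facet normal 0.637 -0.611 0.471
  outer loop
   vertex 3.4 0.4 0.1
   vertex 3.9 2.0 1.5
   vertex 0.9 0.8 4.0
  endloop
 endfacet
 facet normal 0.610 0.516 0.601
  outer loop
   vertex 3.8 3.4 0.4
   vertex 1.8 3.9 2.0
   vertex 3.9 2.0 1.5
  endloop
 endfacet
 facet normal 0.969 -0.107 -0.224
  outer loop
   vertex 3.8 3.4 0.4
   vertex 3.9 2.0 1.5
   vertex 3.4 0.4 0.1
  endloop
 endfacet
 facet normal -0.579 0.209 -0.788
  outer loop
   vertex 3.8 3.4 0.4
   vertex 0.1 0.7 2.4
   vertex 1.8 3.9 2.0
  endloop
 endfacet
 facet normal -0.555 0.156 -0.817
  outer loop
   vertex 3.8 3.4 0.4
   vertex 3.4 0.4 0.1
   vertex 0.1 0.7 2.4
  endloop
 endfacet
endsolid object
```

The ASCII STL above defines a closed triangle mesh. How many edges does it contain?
12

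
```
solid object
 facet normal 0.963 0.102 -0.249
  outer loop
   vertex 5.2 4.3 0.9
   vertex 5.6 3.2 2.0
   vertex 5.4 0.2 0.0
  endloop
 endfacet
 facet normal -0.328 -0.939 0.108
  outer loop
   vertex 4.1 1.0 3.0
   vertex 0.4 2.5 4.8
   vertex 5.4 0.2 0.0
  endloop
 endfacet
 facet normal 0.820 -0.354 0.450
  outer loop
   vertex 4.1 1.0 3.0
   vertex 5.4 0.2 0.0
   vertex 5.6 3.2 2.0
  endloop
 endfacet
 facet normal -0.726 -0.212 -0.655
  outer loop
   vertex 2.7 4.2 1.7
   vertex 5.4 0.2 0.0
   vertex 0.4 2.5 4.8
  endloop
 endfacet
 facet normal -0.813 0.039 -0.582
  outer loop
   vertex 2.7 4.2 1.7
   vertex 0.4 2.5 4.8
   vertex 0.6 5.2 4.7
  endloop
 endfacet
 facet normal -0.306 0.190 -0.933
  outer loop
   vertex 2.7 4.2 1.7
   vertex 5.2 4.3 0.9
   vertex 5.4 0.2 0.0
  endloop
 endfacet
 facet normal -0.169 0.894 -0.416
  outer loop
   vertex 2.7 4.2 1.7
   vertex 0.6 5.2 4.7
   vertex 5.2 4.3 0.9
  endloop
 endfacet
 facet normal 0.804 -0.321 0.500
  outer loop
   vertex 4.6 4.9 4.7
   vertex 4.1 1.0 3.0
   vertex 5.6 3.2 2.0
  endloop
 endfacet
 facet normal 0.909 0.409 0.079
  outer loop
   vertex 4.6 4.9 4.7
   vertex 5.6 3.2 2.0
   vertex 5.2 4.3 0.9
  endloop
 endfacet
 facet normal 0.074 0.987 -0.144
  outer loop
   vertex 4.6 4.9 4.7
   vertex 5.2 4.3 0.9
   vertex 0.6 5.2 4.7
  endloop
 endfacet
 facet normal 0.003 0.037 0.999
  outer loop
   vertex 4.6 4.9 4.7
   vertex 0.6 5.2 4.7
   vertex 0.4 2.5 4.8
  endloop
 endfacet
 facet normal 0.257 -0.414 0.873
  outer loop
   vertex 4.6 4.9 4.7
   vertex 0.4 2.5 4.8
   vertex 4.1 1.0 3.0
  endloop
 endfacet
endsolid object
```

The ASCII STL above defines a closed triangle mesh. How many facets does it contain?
12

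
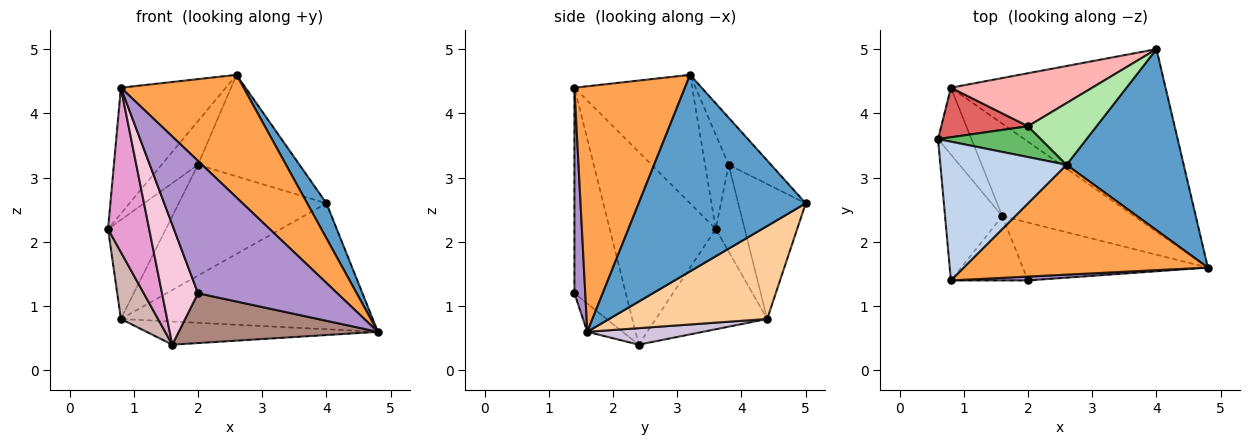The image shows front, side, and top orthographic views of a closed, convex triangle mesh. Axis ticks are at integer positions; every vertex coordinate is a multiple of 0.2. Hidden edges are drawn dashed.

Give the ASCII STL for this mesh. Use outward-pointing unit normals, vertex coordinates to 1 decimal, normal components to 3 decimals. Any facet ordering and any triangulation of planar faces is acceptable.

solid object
 facet normal 0.855 -0.099 0.510
  outer loop
   vertex 2.6 3.2 4.6
   vertex 4.8 1.6 0.6
   vertex 4.0 5.0 2.6
  endloop
 endfacet
 facet normal -0.602 0.536 0.591
  outer loop
   vertex 0.8 1.4 4.4
   vertex 2.6 3.2 4.6
   vertex 0.6 3.6 2.2
  endloop
 endfacet
 facet normal 0.557 -0.619 0.554
  outer loop
   vertex 0.8 1.4 4.4
   vertex 4.8 1.6 0.6
   vertex 2.6 3.2 4.6
  endloop
 endfacet
 facet normal 0.336 0.535 -0.775
  outer loop
   vertex 0.8 4.4 0.8
   vertex 4.0 5.0 2.6
   vertex 4.8 1.6 0.6
  endloop
 endfacet
 facet normal -0.467 0.722 0.510
  outer loop
   vertex 2.0 3.8 3.2
   vertex 0.6 3.6 2.2
   vertex 2.6 3.2 4.6
  endloop
 endfacet
 facet normal -0.336 0.805 0.489
  outer loop
   vertex 2.0 3.8 3.2
   vertex 2.6 3.2 4.6
   vertex 4.0 5.0 2.6
  endloop
 endfacet
 facet normal -0.408 0.816 0.408
  outer loop
   vertex 2.0 3.8 3.2
   vertex 0.8 4.4 0.8
   vertex 0.6 3.6 2.2
  endloop
 endfacet
 facet normal -0.381 0.834 0.399
  outer loop
   vertex 2.0 3.8 3.2
   vertex 4.0 5.0 2.6
   vertex 0.8 4.4 0.8
  endloop
 endfacet
 facet normal 0.077 -0.997 0.029
  outer loop
   vertex 2.0 1.4 1.2
   vertex 4.8 1.6 0.6
   vertex 0.8 1.4 4.4
  endloop
 endfacet
 facet normal 0.120 0.241 -0.963
  outer loop
   vertex 1.6 2.4 0.4
   vertex 0.8 4.4 0.8
   vertex 4.8 1.6 0.6
  endloop
 endfacet
 facet normal -0.115 -0.648 -0.753
  outer loop
   vertex 1.6 2.4 0.4
   vertex 4.8 1.6 0.6
   vertex 2.0 1.4 1.2
  endloop
 endfacet
 facet normal -0.905 -0.302 -0.302
  outer loop
   vertex 1.6 2.4 0.4
   vertex 0.6 3.6 2.2
   vertex 0.8 4.4 0.8
  endloop
 endfacet
 facet normal -0.899 -0.349 -0.267
  outer loop
   vertex 1.6 2.4 0.4
   vertex 0.8 1.4 4.4
   vertex 0.6 3.6 2.2
  endloop
 endfacet
 facet normal -0.783 -0.548 -0.294
  outer loop
   vertex 1.6 2.4 0.4
   vertex 2.0 1.4 1.2
   vertex 0.8 1.4 4.4
  endloop
 endfacet
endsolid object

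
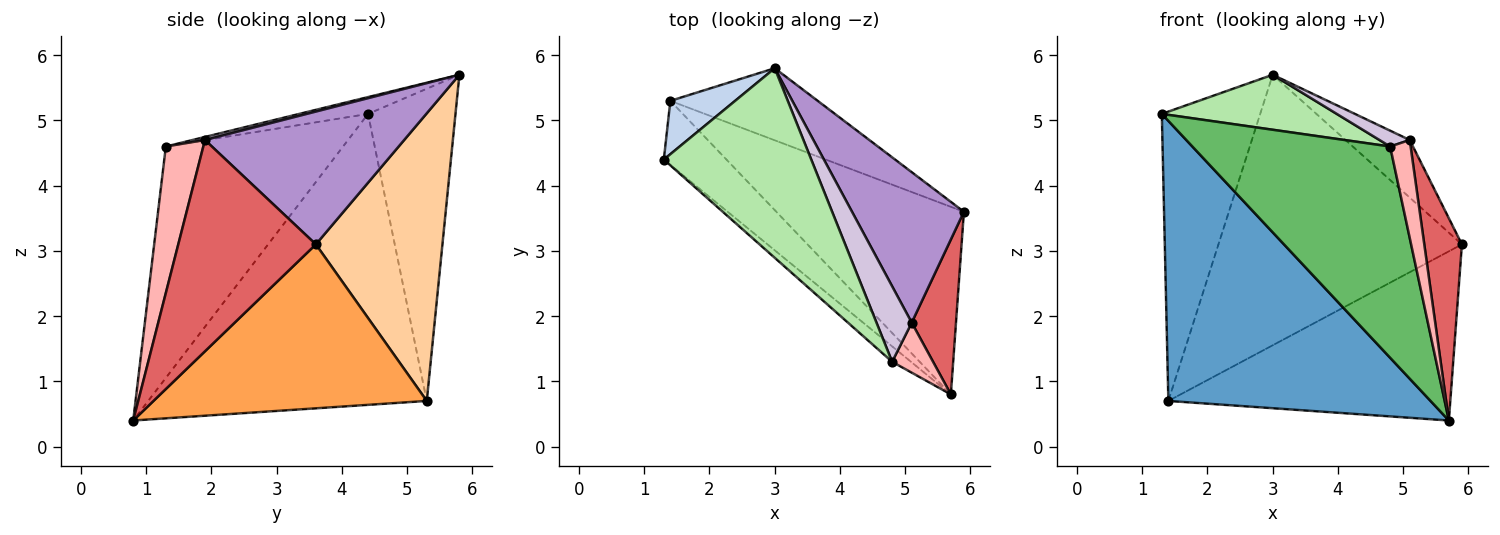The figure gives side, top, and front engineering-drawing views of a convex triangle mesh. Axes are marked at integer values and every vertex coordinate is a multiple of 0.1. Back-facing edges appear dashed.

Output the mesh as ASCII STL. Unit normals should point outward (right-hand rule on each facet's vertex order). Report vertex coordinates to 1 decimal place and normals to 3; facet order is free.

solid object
 facet normal -0.719 -0.677 -0.155
  outer loop
   vertex 1.4 5.3 0.7
   vertex 5.7 0.8 0.4
   vertex 1.3 4.4 5.1
  endloop
 endfacet
 facet normal -0.658 0.741 0.137
  outer loop
   vertex 1.4 5.3 0.7
   vertex 1.3 4.4 5.1
   vertex 3.0 5.8 5.7
  endloop
 endfacet
 facet normal 0.544 0.562 -0.623
  outer loop
   vertex 1.4 5.3 0.7
   vertex 5.9 3.6 3.1
   vertex 5.7 0.8 0.4
  endloop
 endfacet
 facet normal 0.449 0.863 -0.230
  outer loop
   vertex 1.4 5.3 0.7
   vertex 3.0 5.8 5.7
   vertex 5.9 3.6 3.1
  endloop
 endfacet
 facet normal -0.666 -0.744 -0.054
  outer loop
   vertex 4.8 1.3 4.6
   vertex 1.3 4.4 5.1
   vertex 5.7 0.8 0.4
  endloop
 endfacet
 facet normal -0.109 -0.277 0.955
  outer loop
   vertex 4.8 1.3 4.6
   vertex 3.0 5.8 5.7
   vertex 1.3 4.4 5.1
  endloop
 endfacet
 facet normal 0.945 -0.259 0.198
  outer loop
   vertex 5.1 1.9 4.7
   vertex 5.7 0.8 0.4
   vertex 5.9 3.6 3.1
  endloop
 endfacet
 facet normal 0.852 -0.466 0.238
  outer loop
   vertex 5.1 1.9 4.7
   vertex 4.8 1.3 4.6
   vertex 5.7 0.8 0.4
  endloop
 endfacet
 facet normal 0.742 0.239 0.626
  outer loop
   vertex 5.1 1.9 4.7
   vertex 5.9 3.6 3.1
   vertex 3.0 5.8 5.7
  endloop
 endfacet
 facet normal 0.084 -0.205 0.975
  outer loop
   vertex 5.1 1.9 4.7
   vertex 3.0 5.8 5.7
   vertex 4.8 1.3 4.6
  endloop
 endfacet
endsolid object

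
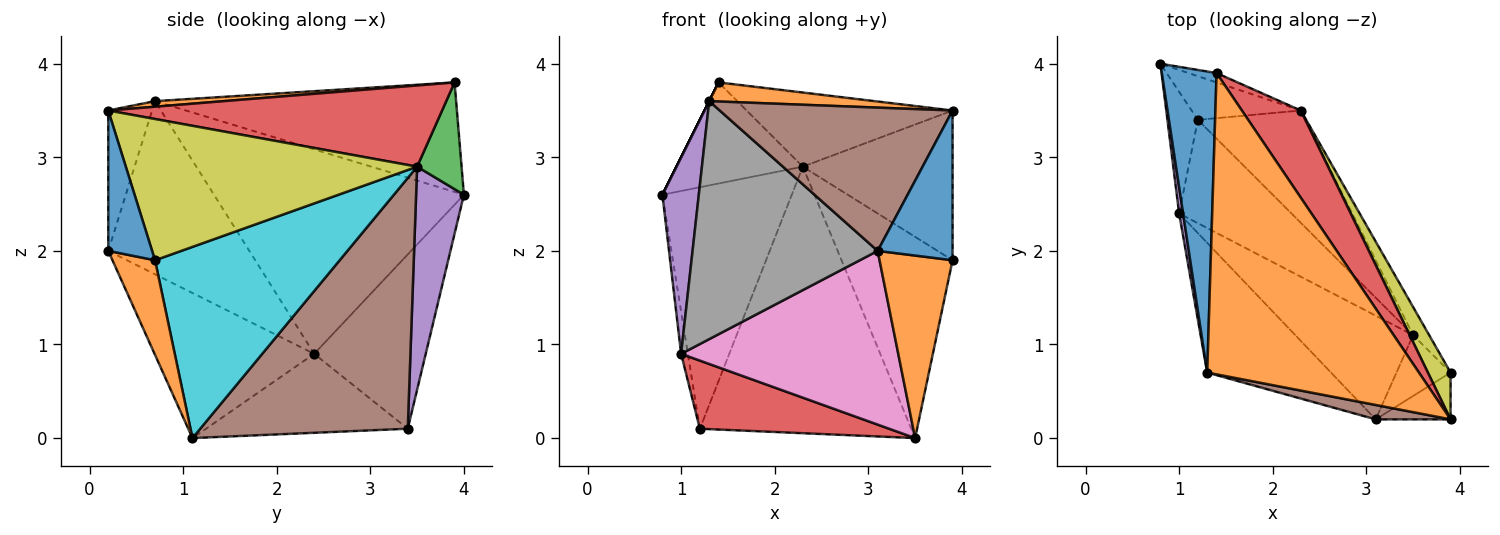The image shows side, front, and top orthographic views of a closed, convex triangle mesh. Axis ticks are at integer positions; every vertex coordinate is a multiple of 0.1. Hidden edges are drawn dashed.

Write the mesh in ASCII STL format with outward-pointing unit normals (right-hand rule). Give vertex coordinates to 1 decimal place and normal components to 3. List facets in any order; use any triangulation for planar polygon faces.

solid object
 facet normal -0.894 0.000 0.447
  outer loop
   vertex 1.3 0.7 3.6
   vertex 1.4 3.9 3.8
   vertex 0.8 4.0 2.6
  endloop
 endfacet
 facet normal 0.026 -0.063 0.998
  outer loop
   vertex 1.3 0.7 3.6
   vertex 3.9 0.2 3.5
   vertex 1.4 3.9 3.8
  endloop
 endfacet
 facet normal 0.331 0.940 -0.087
  outer loop
   vertex 2.3 3.5 2.9
   vertex 0.8 4.0 2.6
   vertex 1.4 3.9 3.8
  endloop
 endfacet
 facet normal 0.724 0.447 0.526
  outer loop
   vertex 2.3 3.5 2.9
   vertex 1.4 3.9 3.8
   vertex 3.9 0.2 3.5
  endloop
 endfacet
 facet normal -0.989 -0.144 0.019
  outer loop
   vertex 1.0 2.4 0.9
   vertex 1.3 0.7 3.6
   vertex 0.8 4.0 2.6
  endloop
 endfacet
 facet normal -0.184 -0.978 0.098
  outer loop
   vertex 3.1 0.2 2.0
   vertex 3.9 0.2 3.5
   vertex 1.3 0.7 3.6
  endloop
 endfacet
 facet normal -0.534 -0.726 -0.433
  outer loop
   vertex 3.1 0.2 2.0
   vertex 1.0 2.4 0.9
   vertex 3.5 1.1 0.0
  endloop
 endfacet
 facet normal -0.556 -0.730 -0.398
  outer loop
   vertex 3.1 0.2 2.0
   vertex 1.3 0.7 3.6
   vertex 1.0 2.4 0.9
  endloop
 endfacet
 facet normal 0.880 0.453 0.141
  outer loop
   vertex 3.9 0.7 1.9
   vertex 2.3 3.5 2.9
   vertex 3.9 0.2 3.5
  endloop
 endfacet
 facet normal 0.855 0.514 -0.072
  outer loop
   vertex 3.9 0.7 1.9
   vertex 3.5 1.1 0.0
   vertex 2.3 3.5 2.9
  endloop
 endfacet
 facet normal 0.488 -0.833 -0.260
  outer loop
   vertex 3.9 0.7 1.9
   vertex 3.9 0.2 3.5
   vertex 3.1 0.2 2.0
  endloop
 endfacet
 facet normal 0.484 -0.830 -0.277
  outer loop
   vertex 3.9 0.7 1.9
   vertex 3.1 0.2 2.0
   vertex 3.5 1.1 0.0
  endloop
 endfacet
 facet normal -0.983 0.059 -0.172
  outer loop
   vertex 1.2 3.4 0.1
   vertex 1.0 2.4 0.9
   vertex 0.8 4.0 2.6
  endloop
 endfacet
 facet normal -0.506 -0.475 -0.720
  outer loop
   vertex 1.2 3.4 0.1
   vertex 3.5 1.1 0.0
   vertex 1.0 2.4 0.9
  endloop
 endfacet
 facet normal 0.342 0.925 -0.167
  outer loop
   vertex 1.2 3.4 0.1
   vertex 0.8 4.0 2.6
   vertex 2.3 3.5 2.9
  endloop
 endfacet
 facet normal 0.671 0.683 -0.288
  outer loop
   vertex 1.2 3.4 0.1
   vertex 2.3 3.5 2.9
   vertex 3.5 1.1 0.0
  endloop
 endfacet
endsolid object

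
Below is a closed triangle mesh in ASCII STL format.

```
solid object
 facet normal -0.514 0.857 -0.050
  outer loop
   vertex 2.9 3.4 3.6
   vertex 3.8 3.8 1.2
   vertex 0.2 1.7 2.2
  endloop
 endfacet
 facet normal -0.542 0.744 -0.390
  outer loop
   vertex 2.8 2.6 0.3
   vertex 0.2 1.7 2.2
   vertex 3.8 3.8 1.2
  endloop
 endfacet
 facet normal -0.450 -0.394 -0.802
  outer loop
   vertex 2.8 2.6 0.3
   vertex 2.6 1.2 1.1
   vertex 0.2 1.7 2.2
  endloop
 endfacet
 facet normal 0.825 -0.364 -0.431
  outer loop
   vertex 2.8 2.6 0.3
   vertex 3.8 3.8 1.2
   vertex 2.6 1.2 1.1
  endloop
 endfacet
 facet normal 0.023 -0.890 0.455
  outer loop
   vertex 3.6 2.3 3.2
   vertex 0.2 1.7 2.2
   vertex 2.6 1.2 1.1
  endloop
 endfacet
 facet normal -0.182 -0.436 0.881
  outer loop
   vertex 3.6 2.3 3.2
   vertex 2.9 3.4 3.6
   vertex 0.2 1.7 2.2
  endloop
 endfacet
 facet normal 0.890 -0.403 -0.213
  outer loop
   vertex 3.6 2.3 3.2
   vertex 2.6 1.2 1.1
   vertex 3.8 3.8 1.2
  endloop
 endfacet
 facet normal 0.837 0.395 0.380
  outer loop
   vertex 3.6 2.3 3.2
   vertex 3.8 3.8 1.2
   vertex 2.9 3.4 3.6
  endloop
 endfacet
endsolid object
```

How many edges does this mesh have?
12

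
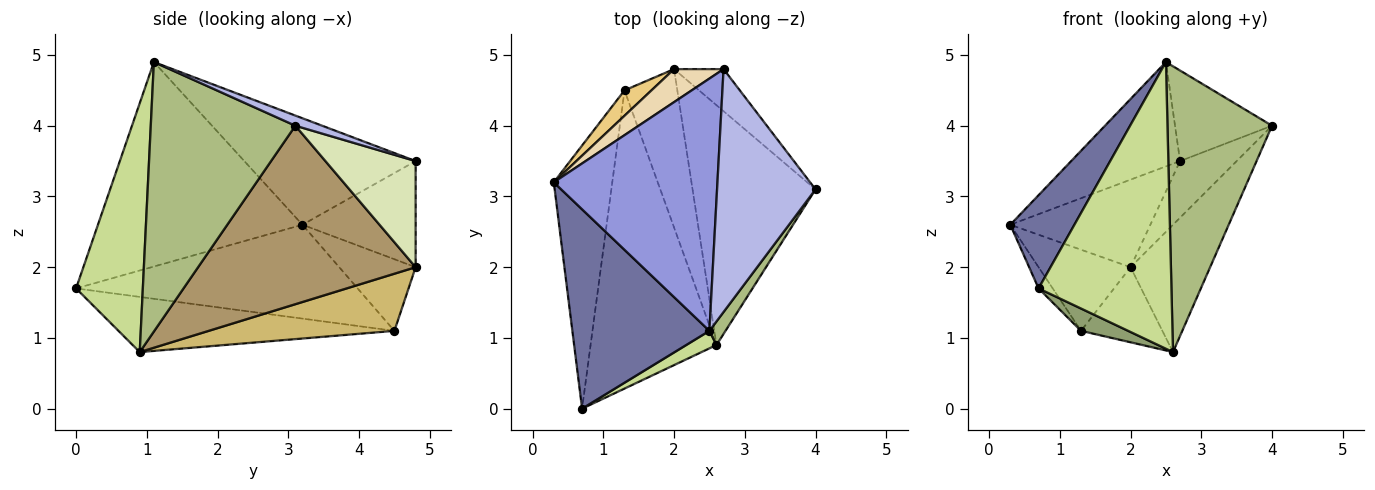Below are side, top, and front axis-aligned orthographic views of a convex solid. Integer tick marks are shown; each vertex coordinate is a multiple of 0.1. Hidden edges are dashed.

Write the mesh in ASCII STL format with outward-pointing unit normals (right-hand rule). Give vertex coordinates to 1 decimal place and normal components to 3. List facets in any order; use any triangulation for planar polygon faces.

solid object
 facet normal -0.804 -0.252 0.539
  outer loop
   vertex 2.5 1.1 4.9
   vertex 0.3 3.2 2.6
   vertex 0.7 0.0 1.7
  endloop
 endfacet
 facet normal -0.848 0.043 -0.528
  outer loop
   vertex 1.3 4.5 1.1
   vertex 0.7 0.0 1.7
   vertex 0.3 3.2 2.6
  endloop
 endfacet
 facet normal -0.515 0.328 0.792
  outer loop
   vertex 2.7 4.8 3.5
   vertex 0.3 3.2 2.6
   vertex 2.5 1.1 4.9
  endloop
 endfacet
 facet normal 0.096 0.348 0.933
  outer loop
   vertex 2.7 4.8 3.5
   vertex 2.5 1.1 4.9
   vertex 4.0 3.1 4.0
  endloop
 endfacet
 facet normal -0.400 -0.068 -0.914
  outer loop
   vertex 2.6 0.9 0.8
   vertex 0.7 0.0 1.7
   vertex 1.3 4.5 1.1
  endloop
 endfacet
 facet normal 0.809 -0.585 0.048
  outer loop
   vertex 2.6 0.9 0.8
   vertex 4.0 3.1 4.0
   vertex 2.5 1.1 4.9
  endloop
 endfacet
 facet normal 0.448 -0.892 0.054
  outer loop
   vertex 2.6 0.9 0.8
   vertex 2.5 1.1 4.9
   vertex 0.7 0.0 1.7
  endloop
 endfacet
 facet normal 0.788 0.494 -0.368
  outer loop
   vertex 2.0 4.8 2.0
   vertex 2.7 4.8 3.5
   vertex 4.0 3.1 4.0
  endloop
 endfacet
 facet normal 0.788 0.288 -0.543
  outer loop
   vertex 2.0 4.8 2.0
   vertex 4.0 3.1 4.0
   vertex 2.6 0.9 0.8
  endloop
 endfacet
 facet normal 0.699 0.306 -0.646
  outer loop
   vertex 2.0 4.8 2.0
   vertex 2.6 0.9 0.8
   vertex 1.3 4.5 1.1
  endloop
 endfacet
 facet normal -0.621 0.748 0.234
  outer loop
   vertex 2.0 4.8 2.0
   vertex 1.3 4.5 1.1
   vertex 0.3 3.2 2.6
  endloop
 endfacet
 facet normal -0.603 0.746 0.281
  outer loop
   vertex 2.0 4.8 2.0
   vertex 0.3 3.2 2.6
   vertex 2.7 4.8 3.5
  endloop
 endfacet
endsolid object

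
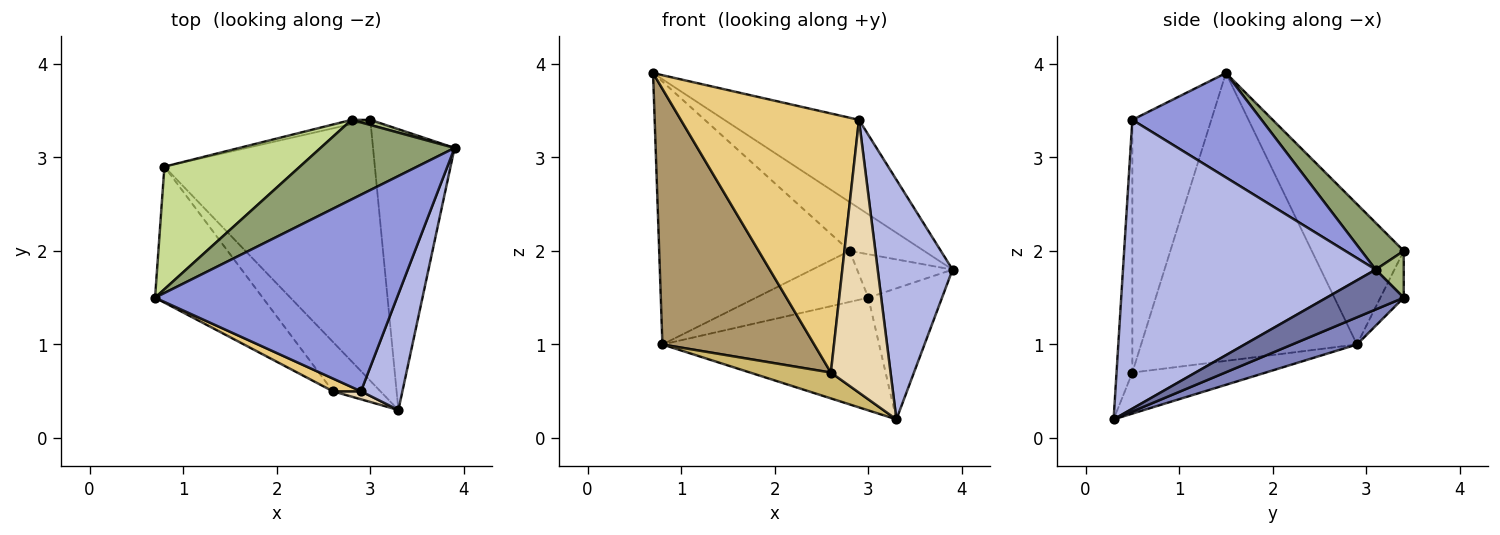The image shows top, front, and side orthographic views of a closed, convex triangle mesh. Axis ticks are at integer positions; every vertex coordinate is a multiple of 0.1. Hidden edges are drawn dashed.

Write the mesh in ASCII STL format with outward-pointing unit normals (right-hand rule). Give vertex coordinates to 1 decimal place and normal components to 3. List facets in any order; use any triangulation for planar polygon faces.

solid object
 facet normal 0.405 0.387 -0.829
  outer loop
   vertex 3.0 3.4 1.5
   vertex 3.9 3.1 1.8
   vertex 3.3 0.3 0.2
  endloop
 endfacet
 facet normal 0.118 0.394 -0.912
  outer loop
   vertex 0.8 2.9 1.0
   vertex 3.0 3.4 1.5
   vertex 3.3 0.3 0.2
  endloop
 endfacet
 facet normal 0.366 0.381 0.849
  outer loop
   vertex 2.9 0.5 3.4
   vertex 3.9 3.1 1.8
   vertex 0.7 1.5 3.9
  endloop
 endfacet
 facet normal 0.950 -0.281 0.136
  outer loop
   vertex 2.9 0.5 3.4
   vertex 3.3 0.3 0.2
   vertex 3.9 3.1 1.8
  endloop
 endfacet
 facet normal 0.285 0.501 0.817
  outer loop
   vertex 2.8 3.4 2.0
   vertex 0.7 1.5 3.9
   vertex 3.9 3.1 1.8
  endloop
 endfacet
 facet normal 0.280 0.953 0.112
  outer loop
   vertex 2.8 3.4 2.0
   vertex 3.9 3.1 1.8
   vertex 3.0 3.4 1.5
  endloop
 endfacet
 facet normal -0.401 0.830 0.387
  outer loop
   vertex 2.8 3.4 2.0
   vertex 0.8 2.9 1.0
   vertex 0.7 1.5 3.9
  endloop
 endfacet
 facet normal -0.203 0.976 -0.081
  outer loop
   vertex 2.8 3.4 2.0
   vertex 3.0 3.4 1.5
   vertex 0.8 2.9 1.0
  endloop
 endfacet
 facet normal -0.782 -0.550 -0.293
  outer loop
   vertex 2.6 0.5 0.7
   vertex 0.7 1.5 3.9
   vertex 0.8 2.9 1.0
  endloop
 endfacet
 facet normal -0.608 -0.368 -0.704
  outer loop
   vertex 2.6 0.5 0.7
   vertex 0.8 2.9 1.0
   vertex 3.3 0.3 0.2
  endloop
 endfacet
 facet normal -0.405 -0.913 0.045
  outer loop
   vertex 2.6 0.5 0.7
   vertex 2.9 0.5 3.4
   vertex 0.7 1.5 3.9
  endloop
 endfacet
 facet normal -0.256 -0.966 0.028
  outer loop
   vertex 2.6 0.5 0.7
   vertex 3.3 0.3 0.2
   vertex 2.9 0.5 3.4
  endloop
 endfacet
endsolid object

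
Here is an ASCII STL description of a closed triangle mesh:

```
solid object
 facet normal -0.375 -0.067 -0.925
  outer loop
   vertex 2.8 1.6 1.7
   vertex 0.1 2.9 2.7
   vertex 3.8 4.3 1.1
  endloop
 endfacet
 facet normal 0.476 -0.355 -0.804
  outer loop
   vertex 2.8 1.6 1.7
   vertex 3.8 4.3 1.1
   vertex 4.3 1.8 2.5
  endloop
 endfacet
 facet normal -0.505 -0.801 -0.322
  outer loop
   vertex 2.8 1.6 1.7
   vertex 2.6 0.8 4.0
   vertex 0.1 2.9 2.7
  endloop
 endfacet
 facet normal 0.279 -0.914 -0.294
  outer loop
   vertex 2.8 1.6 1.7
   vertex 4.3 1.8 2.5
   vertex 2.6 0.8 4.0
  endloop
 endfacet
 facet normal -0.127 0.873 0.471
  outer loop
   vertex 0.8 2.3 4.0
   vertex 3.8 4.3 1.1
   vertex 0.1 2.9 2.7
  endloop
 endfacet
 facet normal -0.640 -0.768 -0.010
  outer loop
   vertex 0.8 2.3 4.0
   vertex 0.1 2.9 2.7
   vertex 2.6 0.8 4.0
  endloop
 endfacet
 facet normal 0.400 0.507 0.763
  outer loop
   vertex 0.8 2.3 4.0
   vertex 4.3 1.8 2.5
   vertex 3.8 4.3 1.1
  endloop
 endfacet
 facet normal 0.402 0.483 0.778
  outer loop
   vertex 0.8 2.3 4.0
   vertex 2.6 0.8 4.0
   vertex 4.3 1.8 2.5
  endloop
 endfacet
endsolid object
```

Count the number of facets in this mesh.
8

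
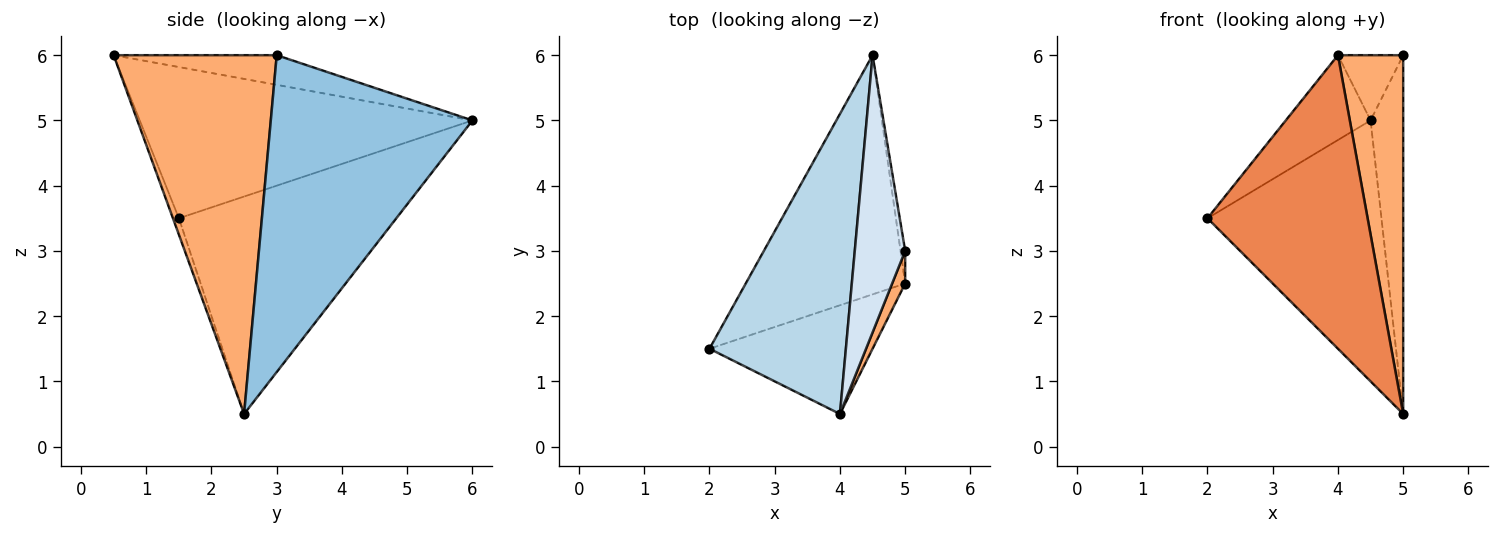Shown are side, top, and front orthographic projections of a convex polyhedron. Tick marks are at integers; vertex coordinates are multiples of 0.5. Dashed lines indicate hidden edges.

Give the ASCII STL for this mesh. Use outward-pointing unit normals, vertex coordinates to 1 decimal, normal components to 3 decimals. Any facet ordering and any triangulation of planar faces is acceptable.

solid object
 facet normal -0.678 0.542 -0.497
  outer loop
   vertex 5.0 2.5 0.5
   vertex 2.0 1.5 3.5
   vertex 4.5 6.0 5.0
  endloop
 endfacet
 facet normal 0.987 0.160 -0.015
  outer loop
   vertex 5.0 2.5 0.5
   vertex 4.5 6.0 5.0
   vertex 5.0 3.0 6.0
  endloop
 endfacet
 facet normal -0.730 0.186 0.658
  outer loop
   vertex 4.0 0.5 6.0
   vertex 4.5 6.0 5.0
   vertex 2.0 1.5 3.5
  endloop
 endfacet
 facet normal -0.497 0.199 0.845
  outer loop
   vertex 4.0 0.5 6.0
   vertex 5.0 3.0 6.0
   vertex 4.5 6.0 5.0
  endloop
 endfacet
 facet normal -0.035 -0.937 -0.347
  outer loop
   vertex 4.0 0.5 6.0
   vertex 2.0 1.5 3.5
   vertex 5.0 2.5 0.5
  endloop
 endfacet
 facet normal 0.928 -0.371 0.034
  outer loop
   vertex 4.0 0.5 6.0
   vertex 5.0 2.5 0.5
   vertex 5.0 3.0 6.0
  endloop
 endfacet
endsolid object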